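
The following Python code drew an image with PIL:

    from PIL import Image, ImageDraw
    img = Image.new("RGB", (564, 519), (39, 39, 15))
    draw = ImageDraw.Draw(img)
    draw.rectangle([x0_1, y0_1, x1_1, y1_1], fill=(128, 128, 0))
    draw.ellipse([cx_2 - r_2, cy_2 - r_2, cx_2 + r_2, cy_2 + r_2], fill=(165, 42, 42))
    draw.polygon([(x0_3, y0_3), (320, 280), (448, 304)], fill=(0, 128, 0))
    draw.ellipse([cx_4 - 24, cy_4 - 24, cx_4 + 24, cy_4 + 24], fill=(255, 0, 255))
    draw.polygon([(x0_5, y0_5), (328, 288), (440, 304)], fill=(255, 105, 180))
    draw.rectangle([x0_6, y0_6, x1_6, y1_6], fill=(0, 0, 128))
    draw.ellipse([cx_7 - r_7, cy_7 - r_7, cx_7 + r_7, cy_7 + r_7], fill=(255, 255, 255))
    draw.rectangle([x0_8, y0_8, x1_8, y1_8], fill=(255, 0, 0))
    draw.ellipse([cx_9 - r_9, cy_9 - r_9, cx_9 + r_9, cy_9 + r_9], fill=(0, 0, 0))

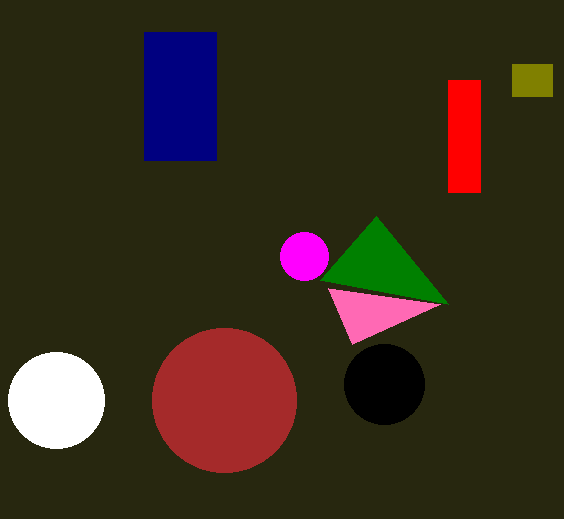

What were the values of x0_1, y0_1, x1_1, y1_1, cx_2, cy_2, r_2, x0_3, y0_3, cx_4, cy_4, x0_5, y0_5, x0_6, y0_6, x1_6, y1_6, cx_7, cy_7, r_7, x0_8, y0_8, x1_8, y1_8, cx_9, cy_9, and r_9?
x0_1 = 512; y0_1 = 64; x1_1 = 552; y1_1 = 96; cx_2 = 224; cy_2 = 400; r_2 = 72; x0_3 = 376; y0_3 = 216; cx_4 = 304; cy_4 = 256; x0_5 = 352; y0_5 = 344; x0_6 = 144; y0_6 = 32; x1_6 = 216; y1_6 = 160; cx_7 = 56; cy_7 = 400; r_7 = 48; x0_8 = 448; y0_8 = 80; x1_8 = 480; y1_8 = 192; cx_9 = 384; cy_9 = 384; r_9 = 40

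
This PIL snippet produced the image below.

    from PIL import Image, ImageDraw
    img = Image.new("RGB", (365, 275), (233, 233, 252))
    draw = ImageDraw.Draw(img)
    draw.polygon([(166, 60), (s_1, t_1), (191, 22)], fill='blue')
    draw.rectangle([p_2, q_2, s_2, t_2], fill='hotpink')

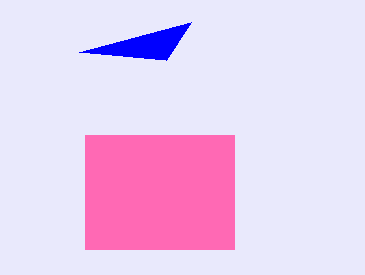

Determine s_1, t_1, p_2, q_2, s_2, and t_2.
s_1 = 79; t_1 = 52; p_2 = 85; q_2 = 135; s_2 = 234; t_2 = 249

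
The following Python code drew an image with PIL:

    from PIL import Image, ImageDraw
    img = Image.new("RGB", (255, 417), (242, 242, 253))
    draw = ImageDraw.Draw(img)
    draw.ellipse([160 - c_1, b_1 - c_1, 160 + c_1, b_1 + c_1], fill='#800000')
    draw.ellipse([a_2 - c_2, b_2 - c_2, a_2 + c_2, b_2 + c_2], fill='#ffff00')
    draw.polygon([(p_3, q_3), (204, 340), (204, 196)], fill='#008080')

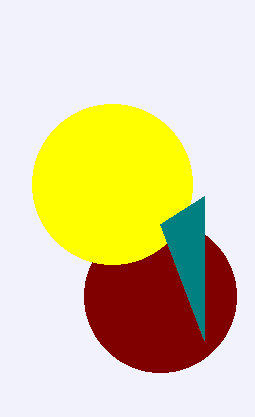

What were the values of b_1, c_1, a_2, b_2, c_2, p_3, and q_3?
b_1 = 296
c_1 = 76
a_2 = 112
b_2 = 184
c_2 = 80
p_3 = 160
q_3 = 224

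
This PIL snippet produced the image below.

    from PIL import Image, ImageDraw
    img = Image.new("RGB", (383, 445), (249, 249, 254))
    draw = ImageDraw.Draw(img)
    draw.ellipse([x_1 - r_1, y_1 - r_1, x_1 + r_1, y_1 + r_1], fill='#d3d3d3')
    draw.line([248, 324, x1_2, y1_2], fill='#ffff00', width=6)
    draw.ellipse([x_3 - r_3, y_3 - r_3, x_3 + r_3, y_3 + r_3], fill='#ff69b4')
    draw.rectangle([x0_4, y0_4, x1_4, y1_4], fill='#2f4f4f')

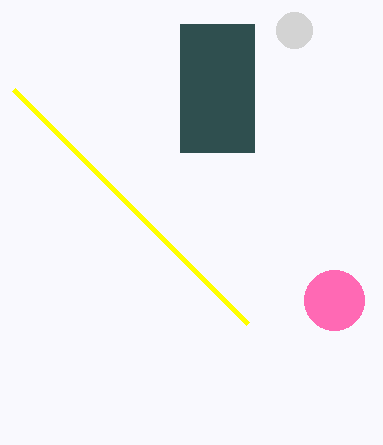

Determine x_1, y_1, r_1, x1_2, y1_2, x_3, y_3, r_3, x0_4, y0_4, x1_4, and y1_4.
x_1 = 294, y_1 = 30, r_1 = 18, x1_2 = 14, y1_2 = 90, x_3 = 334, y_3 = 300, r_3 = 30, x0_4 = 180, y0_4 = 24, x1_4 = 254, y1_4 = 152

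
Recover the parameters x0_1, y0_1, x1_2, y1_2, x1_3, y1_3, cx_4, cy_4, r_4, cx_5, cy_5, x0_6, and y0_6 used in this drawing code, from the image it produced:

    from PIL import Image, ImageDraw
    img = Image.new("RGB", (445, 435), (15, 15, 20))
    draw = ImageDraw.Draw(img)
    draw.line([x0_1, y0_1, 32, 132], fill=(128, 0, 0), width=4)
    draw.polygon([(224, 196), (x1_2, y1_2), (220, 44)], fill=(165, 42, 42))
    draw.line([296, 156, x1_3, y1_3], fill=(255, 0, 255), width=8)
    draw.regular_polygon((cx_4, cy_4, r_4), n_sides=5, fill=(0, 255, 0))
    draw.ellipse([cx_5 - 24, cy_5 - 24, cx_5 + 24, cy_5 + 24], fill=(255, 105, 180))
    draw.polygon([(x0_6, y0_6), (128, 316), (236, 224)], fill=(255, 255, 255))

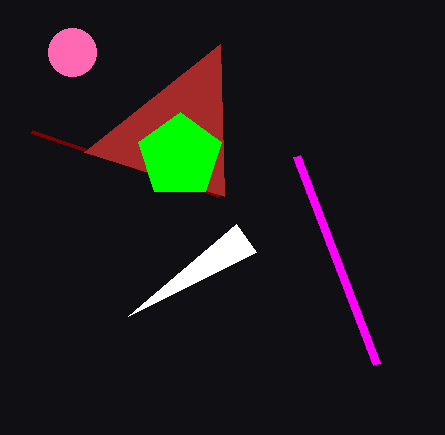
x0_1 = 220
y0_1 = 196
x1_2 = 84
y1_2 = 152
x1_3 = 376
y1_3 = 364
cx_4 = 180
cy_4 = 156
r_4 = 44
cx_5 = 72
cy_5 = 52
x0_6 = 256
y0_6 = 252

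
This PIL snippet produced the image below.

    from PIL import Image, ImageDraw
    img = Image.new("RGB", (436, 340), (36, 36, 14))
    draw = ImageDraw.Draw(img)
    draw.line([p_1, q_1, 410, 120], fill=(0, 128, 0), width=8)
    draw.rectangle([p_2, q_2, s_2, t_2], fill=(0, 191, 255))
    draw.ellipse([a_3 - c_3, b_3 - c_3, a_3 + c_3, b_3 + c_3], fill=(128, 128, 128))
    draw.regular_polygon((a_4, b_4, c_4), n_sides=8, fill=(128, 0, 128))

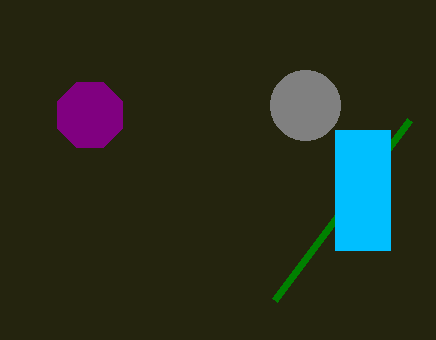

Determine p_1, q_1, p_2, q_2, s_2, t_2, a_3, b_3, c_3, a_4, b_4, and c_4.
p_1 = 275; q_1 = 300; p_2 = 335; q_2 = 130; s_2 = 390; t_2 = 250; a_3 = 305; b_3 = 105; c_3 = 35; a_4 = 90; b_4 = 115; c_4 = 35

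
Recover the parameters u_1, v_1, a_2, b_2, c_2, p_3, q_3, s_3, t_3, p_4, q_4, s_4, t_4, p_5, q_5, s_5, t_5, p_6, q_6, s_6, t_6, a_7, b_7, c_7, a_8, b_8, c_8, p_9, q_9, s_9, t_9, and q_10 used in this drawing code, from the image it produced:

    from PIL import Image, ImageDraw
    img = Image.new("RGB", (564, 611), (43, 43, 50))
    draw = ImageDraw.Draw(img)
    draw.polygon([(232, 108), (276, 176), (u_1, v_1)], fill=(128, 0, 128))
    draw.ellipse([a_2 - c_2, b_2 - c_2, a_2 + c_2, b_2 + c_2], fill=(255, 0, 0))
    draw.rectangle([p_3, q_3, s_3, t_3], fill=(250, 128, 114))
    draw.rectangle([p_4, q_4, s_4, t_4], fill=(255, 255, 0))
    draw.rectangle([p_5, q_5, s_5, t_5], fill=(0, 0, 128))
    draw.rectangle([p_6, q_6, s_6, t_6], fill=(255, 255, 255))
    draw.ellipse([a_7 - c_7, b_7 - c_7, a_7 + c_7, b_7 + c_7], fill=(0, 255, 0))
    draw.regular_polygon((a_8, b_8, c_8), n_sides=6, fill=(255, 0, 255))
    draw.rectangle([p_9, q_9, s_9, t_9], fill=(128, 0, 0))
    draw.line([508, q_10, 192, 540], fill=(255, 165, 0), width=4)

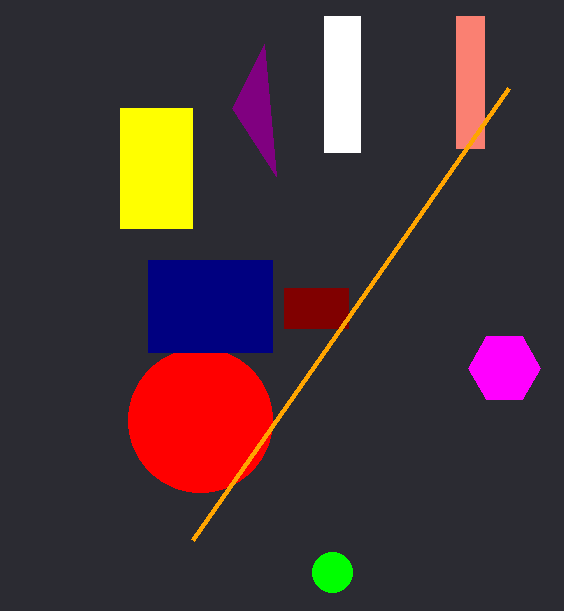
u_1 = 264; v_1 = 44; a_2 = 200; b_2 = 420; c_2 = 72; p_3 = 456; q_3 = 16; s_3 = 484; t_3 = 148; p_4 = 120; q_4 = 108; s_4 = 192; t_4 = 228; p_5 = 148; q_5 = 260; s_5 = 272; t_5 = 352; p_6 = 324; q_6 = 16; s_6 = 360; t_6 = 152; a_7 = 332; b_7 = 572; c_7 = 20; a_8 = 504; b_8 = 368; c_8 = 36; p_9 = 284; q_9 = 288; s_9 = 348; t_9 = 328; q_10 = 88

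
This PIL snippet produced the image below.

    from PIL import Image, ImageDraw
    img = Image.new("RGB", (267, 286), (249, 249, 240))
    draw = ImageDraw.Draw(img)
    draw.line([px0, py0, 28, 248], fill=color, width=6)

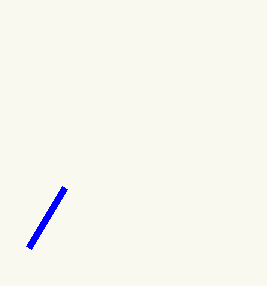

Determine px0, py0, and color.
px0 = 64
py0 = 188
color = 'blue'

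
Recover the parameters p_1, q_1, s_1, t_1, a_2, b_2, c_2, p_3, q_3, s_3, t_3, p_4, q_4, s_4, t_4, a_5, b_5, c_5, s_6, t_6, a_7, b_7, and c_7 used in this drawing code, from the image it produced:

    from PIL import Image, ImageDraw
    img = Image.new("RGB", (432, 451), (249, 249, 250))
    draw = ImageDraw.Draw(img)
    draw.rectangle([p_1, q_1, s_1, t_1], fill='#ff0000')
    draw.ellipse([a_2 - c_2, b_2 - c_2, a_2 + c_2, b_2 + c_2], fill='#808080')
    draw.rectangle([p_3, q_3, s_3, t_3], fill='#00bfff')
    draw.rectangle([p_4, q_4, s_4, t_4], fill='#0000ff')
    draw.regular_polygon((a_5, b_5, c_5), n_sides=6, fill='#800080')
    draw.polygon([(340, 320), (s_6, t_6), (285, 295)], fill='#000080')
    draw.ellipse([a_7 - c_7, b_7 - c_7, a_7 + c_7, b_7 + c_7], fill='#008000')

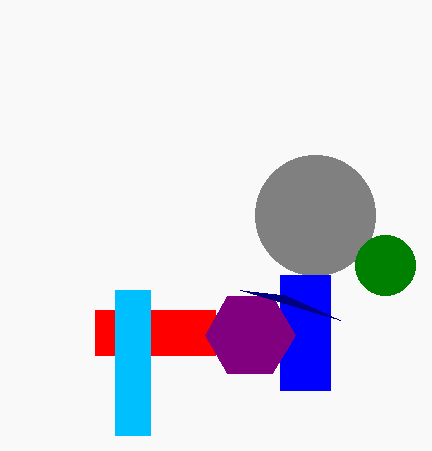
p_1 = 95
q_1 = 310
s_1 = 215
t_1 = 355
a_2 = 315
b_2 = 215
c_2 = 60
p_3 = 115
q_3 = 290
s_3 = 150
t_3 = 435
p_4 = 280
q_4 = 275
s_4 = 330
t_4 = 390
a_5 = 250
b_5 = 335
c_5 = 45
s_6 = 240
t_6 = 290
a_7 = 385
b_7 = 265
c_7 = 30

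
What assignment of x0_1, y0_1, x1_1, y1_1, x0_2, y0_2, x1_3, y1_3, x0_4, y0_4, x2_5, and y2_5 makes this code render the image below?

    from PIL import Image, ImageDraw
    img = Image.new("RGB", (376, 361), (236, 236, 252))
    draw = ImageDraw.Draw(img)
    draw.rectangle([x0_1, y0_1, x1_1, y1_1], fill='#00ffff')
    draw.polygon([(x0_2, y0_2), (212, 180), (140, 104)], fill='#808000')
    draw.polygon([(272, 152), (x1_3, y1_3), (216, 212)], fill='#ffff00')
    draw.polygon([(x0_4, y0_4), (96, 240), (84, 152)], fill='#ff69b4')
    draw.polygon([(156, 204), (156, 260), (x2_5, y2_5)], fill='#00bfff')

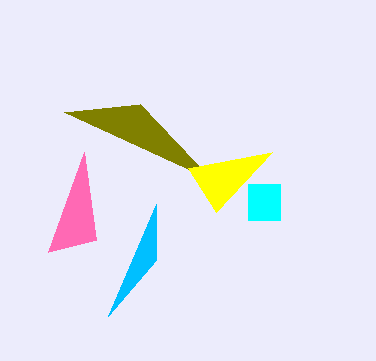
x0_1 = 248; y0_1 = 184; x1_1 = 280; y1_1 = 220; x0_2 = 64; y0_2 = 112; x1_3 = 188; y1_3 = 168; x0_4 = 48; y0_4 = 252; x2_5 = 108; y2_5 = 316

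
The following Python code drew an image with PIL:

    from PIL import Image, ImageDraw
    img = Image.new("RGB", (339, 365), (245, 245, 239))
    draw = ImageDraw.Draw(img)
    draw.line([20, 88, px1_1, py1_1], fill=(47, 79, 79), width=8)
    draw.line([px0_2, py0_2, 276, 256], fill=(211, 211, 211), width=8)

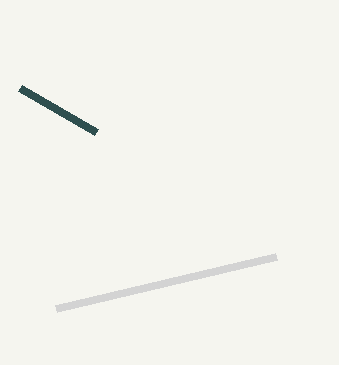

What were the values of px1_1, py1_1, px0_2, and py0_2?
px1_1 = 96
py1_1 = 132
px0_2 = 56
py0_2 = 308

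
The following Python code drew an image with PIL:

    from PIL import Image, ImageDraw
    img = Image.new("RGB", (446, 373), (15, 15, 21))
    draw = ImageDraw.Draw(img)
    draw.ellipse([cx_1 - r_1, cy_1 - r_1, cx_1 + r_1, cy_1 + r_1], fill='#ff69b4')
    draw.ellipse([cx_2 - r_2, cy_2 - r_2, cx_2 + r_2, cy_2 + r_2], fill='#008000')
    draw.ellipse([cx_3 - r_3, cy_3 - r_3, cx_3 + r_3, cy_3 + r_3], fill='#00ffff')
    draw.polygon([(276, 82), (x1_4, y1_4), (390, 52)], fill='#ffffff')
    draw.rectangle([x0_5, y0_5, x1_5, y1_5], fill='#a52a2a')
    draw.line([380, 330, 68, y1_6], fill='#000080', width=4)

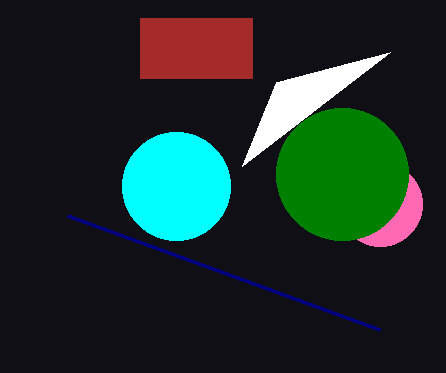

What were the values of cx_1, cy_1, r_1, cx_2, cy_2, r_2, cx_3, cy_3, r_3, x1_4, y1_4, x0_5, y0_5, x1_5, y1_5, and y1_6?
cx_1 = 380
cy_1 = 204
r_1 = 42
cx_2 = 342
cy_2 = 174
r_2 = 66
cx_3 = 176
cy_3 = 186
r_3 = 54
x1_4 = 242
y1_4 = 166
x0_5 = 140
y0_5 = 18
x1_5 = 252
y1_5 = 78
y1_6 = 216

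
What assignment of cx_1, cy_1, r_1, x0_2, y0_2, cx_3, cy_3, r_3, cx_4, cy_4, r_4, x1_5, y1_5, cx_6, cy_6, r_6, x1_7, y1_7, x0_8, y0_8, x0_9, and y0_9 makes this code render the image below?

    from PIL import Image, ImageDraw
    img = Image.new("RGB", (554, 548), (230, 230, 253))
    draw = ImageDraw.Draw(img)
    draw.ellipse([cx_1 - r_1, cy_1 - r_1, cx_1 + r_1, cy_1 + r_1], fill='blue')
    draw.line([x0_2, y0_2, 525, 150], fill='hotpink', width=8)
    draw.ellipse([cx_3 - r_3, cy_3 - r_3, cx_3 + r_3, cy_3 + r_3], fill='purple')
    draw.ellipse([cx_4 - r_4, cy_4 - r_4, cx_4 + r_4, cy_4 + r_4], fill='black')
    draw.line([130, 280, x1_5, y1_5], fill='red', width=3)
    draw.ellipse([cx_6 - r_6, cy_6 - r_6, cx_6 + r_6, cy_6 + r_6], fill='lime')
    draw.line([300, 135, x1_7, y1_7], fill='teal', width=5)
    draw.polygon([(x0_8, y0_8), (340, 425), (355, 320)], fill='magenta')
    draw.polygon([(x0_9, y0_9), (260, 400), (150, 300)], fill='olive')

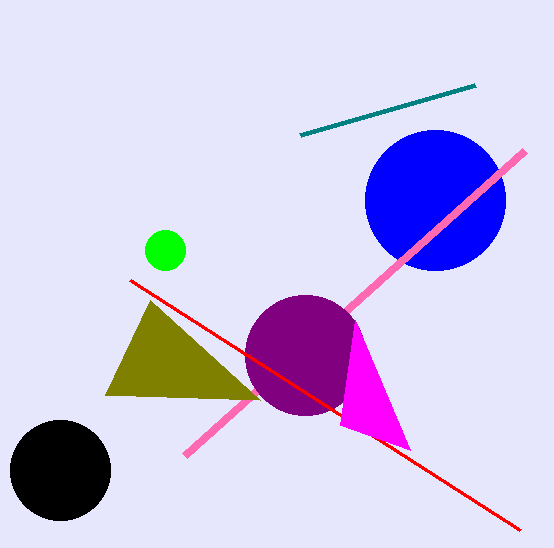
cx_1 = 435; cy_1 = 200; r_1 = 70; x0_2 = 185; y0_2 = 455; cx_3 = 305; cy_3 = 355; r_3 = 60; cx_4 = 60; cy_4 = 470; r_4 = 50; x1_5 = 520; y1_5 = 530; cx_6 = 165; cy_6 = 250; r_6 = 20; x1_7 = 475; y1_7 = 85; x0_8 = 410; y0_8 = 450; x0_9 = 105; y0_9 = 395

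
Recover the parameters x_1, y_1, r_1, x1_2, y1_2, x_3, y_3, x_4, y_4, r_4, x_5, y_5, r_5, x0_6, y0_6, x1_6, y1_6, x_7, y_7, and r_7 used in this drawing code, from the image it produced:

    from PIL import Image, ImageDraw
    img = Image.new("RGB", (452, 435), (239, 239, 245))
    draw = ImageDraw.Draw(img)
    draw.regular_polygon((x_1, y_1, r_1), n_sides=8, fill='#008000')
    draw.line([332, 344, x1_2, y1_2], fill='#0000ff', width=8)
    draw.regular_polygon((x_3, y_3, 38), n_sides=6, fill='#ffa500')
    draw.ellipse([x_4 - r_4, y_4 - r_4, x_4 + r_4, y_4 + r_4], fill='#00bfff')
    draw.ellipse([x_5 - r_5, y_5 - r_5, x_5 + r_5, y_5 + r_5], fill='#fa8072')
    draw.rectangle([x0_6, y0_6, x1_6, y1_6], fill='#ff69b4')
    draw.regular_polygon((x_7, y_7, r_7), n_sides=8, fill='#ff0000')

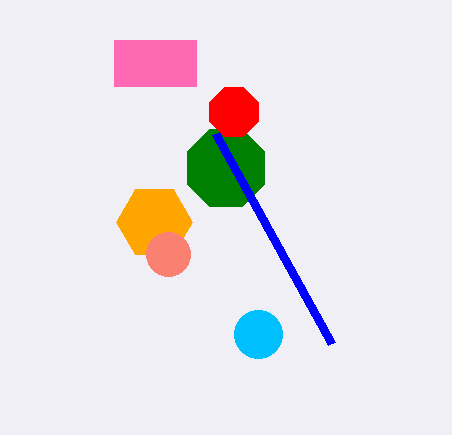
x_1 = 226
y_1 = 168
r_1 = 42
x1_2 = 216
y1_2 = 134
x_3 = 154
y_3 = 222
x_4 = 258
y_4 = 334
r_4 = 24
x_5 = 168
y_5 = 254
r_5 = 22
x0_6 = 114
y0_6 = 40
x1_6 = 196
y1_6 = 86
x_7 = 234
y_7 = 112
r_7 = 26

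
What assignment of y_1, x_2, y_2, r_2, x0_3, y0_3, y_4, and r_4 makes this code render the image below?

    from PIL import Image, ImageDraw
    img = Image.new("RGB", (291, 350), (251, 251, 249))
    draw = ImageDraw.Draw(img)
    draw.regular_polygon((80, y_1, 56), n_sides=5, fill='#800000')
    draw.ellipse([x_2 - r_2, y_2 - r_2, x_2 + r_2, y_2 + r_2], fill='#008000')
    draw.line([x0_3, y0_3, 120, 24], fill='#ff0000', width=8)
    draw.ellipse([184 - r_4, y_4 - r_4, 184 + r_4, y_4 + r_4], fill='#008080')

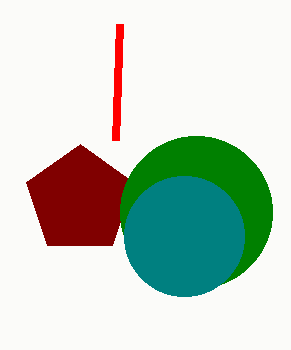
y_1 = 200; x_2 = 196; y_2 = 212; r_2 = 76; x0_3 = 116; y0_3 = 140; y_4 = 236; r_4 = 60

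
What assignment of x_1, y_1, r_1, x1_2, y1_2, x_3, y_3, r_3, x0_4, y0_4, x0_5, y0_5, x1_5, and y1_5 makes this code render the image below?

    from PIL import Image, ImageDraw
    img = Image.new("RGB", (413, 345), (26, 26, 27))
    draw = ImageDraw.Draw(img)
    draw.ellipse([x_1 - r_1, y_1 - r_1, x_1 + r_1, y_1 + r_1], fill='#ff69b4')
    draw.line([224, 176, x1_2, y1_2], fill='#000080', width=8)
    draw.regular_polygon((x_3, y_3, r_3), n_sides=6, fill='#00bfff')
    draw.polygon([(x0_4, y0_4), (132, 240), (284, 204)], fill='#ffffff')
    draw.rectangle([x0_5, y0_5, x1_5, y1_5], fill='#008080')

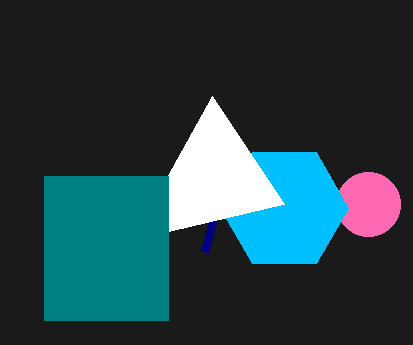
x_1 = 368, y_1 = 204, r_1 = 32, x1_2 = 204, y1_2 = 252, x_3 = 284, y_3 = 208, r_3 = 64, x0_4 = 212, y0_4 = 96, x0_5 = 44, y0_5 = 176, x1_5 = 168, y1_5 = 320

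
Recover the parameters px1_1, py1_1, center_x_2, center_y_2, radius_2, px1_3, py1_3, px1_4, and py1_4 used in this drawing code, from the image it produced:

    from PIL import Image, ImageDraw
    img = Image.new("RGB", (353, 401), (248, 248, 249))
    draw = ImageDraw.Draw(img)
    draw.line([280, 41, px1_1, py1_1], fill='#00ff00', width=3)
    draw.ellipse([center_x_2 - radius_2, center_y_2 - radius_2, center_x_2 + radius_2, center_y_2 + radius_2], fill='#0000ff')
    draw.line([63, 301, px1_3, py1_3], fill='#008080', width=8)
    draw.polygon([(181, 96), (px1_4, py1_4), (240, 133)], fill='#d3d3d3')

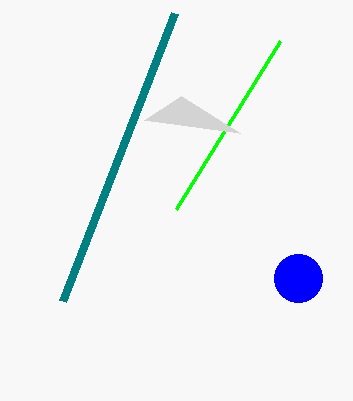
px1_1 = 176, py1_1 = 209, center_x_2 = 298, center_y_2 = 278, radius_2 = 24, px1_3 = 175, py1_3 = 13, px1_4 = 144, py1_4 = 120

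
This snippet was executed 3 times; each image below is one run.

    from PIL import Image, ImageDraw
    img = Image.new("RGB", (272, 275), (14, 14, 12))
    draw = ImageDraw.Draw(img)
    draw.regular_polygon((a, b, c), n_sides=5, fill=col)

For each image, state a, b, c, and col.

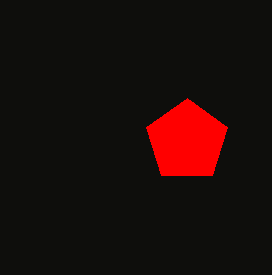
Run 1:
a = 187
b = 141
c = 43
col = 'red'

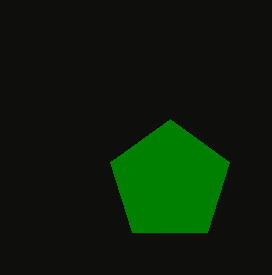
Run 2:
a = 170, b = 182, c = 63, col = 'green'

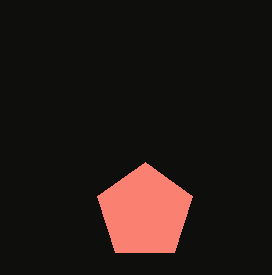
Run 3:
a = 145; b = 212; c = 50; col = 'salmon'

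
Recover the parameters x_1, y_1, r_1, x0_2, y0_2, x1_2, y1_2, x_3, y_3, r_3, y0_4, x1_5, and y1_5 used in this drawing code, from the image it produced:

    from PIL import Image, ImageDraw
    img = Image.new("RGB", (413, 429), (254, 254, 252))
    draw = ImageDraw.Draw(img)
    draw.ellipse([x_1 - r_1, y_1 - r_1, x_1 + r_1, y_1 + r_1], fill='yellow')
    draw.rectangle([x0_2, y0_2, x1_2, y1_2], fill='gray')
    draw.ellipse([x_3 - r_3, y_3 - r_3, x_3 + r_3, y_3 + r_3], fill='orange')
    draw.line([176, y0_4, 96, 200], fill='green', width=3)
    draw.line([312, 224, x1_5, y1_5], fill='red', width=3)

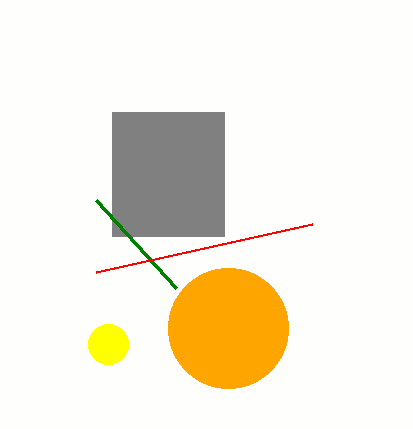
x_1 = 108; y_1 = 344; r_1 = 20; x0_2 = 112; y0_2 = 112; x1_2 = 224; y1_2 = 236; x_3 = 228; y_3 = 328; r_3 = 60; y0_4 = 288; x1_5 = 96; y1_5 = 272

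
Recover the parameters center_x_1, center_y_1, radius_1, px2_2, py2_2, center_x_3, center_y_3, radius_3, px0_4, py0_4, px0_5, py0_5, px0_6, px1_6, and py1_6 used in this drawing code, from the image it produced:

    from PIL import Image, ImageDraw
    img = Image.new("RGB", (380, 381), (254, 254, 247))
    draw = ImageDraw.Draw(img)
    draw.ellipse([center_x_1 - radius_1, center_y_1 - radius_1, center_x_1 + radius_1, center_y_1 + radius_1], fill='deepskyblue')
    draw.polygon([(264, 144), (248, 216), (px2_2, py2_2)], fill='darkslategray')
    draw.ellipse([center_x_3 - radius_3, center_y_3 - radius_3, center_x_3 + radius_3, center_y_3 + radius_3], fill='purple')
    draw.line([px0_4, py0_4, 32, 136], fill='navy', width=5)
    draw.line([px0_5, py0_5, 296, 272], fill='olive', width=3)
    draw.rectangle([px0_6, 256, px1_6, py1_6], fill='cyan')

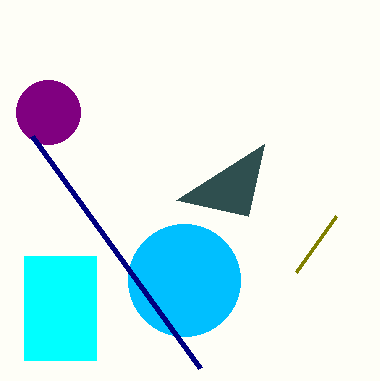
center_x_1 = 184
center_y_1 = 280
radius_1 = 56
px2_2 = 176
py2_2 = 200
center_x_3 = 48
center_y_3 = 112
radius_3 = 32
px0_4 = 200
py0_4 = 368
px0_5 = 336
py0_5 = 216
px0_6 = 24
px1_6 = 96
py1_6 = 360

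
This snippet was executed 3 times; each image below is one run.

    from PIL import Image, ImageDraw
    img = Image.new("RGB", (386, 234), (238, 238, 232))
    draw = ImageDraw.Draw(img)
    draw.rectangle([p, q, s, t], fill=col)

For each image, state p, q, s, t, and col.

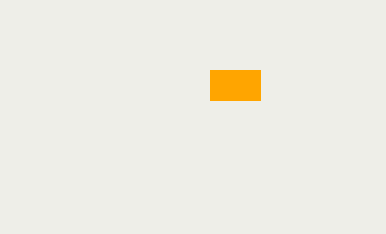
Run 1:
p = 210, q = 70, s = 260, t = 100, col = 'orange'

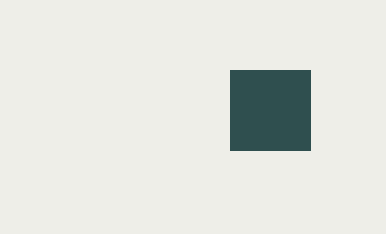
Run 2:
p = 230, q = 70, s = 310, t = 150, col = 'darkslategray'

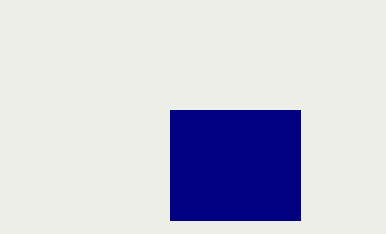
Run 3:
p = 170, q = 110, s = 300, t = 220, col = 'navy'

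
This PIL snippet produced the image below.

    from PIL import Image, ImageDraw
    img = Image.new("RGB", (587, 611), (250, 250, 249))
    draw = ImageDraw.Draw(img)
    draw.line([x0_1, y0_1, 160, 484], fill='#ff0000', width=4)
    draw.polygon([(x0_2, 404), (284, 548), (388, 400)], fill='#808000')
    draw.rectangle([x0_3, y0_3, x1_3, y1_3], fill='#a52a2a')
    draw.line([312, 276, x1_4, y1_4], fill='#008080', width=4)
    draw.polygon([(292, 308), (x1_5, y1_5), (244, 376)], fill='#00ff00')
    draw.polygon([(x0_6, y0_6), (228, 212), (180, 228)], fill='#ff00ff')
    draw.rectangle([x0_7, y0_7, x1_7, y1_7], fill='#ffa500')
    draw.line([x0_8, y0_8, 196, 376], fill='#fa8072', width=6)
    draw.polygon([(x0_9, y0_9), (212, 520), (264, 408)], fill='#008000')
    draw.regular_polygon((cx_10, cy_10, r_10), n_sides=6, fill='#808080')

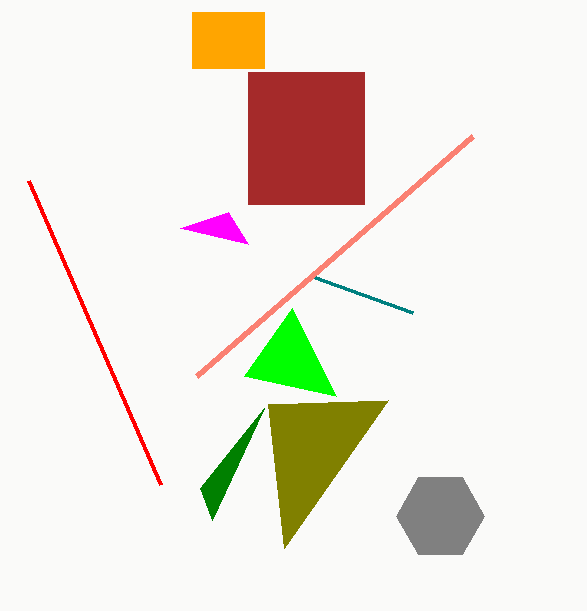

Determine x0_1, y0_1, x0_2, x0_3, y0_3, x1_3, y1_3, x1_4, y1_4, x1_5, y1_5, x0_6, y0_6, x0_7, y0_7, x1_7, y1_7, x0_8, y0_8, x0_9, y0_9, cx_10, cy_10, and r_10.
x0_1 = 28
y0_1 = 180
x0_2 = 268
x0_3 = 248
y0_3 = 72
x1_3 = 364
y1_3 = 204
x1_4 = 412
y1_4 = 312
x1_5 = 336
y1_5 = 396
x0_6 = 248
y0_6 = 244
x0_7 = 192
y0_7 = 12
x1_7 = 264
y1_7 = 68
x0_8 = 472
y0_8 = 136
x0_9 = 200
y0_9 = 488
cx_10 = 440
cy_10 = 516
r_10 = 44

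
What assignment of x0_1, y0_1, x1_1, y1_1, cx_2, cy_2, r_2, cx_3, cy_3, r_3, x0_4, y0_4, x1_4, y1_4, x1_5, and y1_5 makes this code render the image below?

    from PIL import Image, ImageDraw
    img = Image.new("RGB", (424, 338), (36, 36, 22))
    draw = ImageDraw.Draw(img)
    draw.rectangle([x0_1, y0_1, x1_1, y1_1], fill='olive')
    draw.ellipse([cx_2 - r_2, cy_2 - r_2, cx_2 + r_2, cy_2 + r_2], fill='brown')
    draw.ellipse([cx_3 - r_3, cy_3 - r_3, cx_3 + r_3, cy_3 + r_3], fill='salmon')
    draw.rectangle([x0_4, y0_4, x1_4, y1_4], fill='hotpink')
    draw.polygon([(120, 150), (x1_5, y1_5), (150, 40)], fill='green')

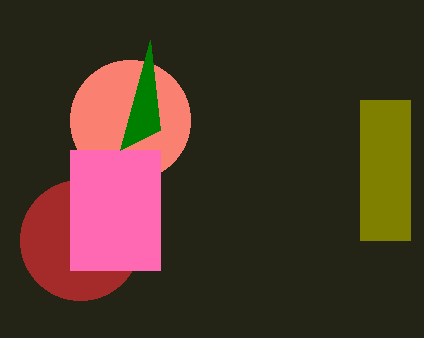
x0_1 = 360
y0_1 = 100
x1_1 = 410
y1_1 = 240
cx_2 = 80
cy_2 = 240
r_2 = 60
cx_3 = 130
cy_3 = 120
r_3 = 60
x0_4 = 70
y0_4 = 150
x1_4 = 160
y1_4 = 270
x1_5 = 160
y1_5 = 130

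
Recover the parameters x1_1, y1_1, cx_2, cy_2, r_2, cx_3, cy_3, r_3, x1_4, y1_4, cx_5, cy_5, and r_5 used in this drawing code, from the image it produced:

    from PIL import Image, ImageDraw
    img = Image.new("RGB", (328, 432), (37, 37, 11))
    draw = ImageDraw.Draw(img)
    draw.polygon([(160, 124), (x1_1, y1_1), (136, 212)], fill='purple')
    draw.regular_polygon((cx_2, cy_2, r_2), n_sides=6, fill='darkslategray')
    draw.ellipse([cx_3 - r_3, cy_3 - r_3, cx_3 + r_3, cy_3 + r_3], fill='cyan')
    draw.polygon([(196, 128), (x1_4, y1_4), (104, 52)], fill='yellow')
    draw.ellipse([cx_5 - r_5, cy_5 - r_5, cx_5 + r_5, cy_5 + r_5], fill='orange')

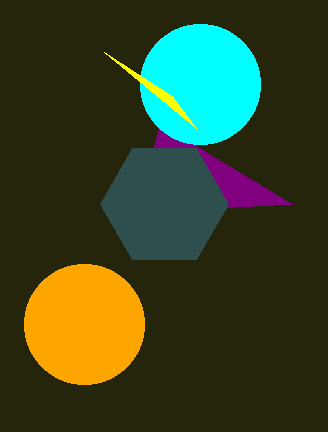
x1_1 = 292
y1_1 = 204
cx_2 = 164
cy_2 = 204
r_2 = 64
cx_3 = 200
cy_3 = 84
r_3 = 60
x1_4 = 172
y1_4 = 96
cx_5 = 84
cy_5 = 324
r_5 = 60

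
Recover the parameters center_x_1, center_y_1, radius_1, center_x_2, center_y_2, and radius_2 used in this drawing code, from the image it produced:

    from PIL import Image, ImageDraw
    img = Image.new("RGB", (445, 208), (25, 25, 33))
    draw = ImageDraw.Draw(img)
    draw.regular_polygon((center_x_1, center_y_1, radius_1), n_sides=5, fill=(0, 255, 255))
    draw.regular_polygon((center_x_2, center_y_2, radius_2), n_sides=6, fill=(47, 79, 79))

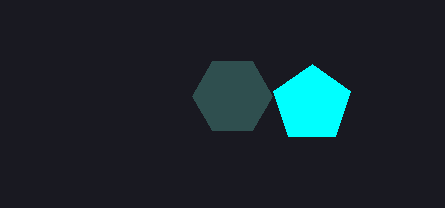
center_x_1 = 312, center_y_1 = 104, radius_1 = 40, center_x_2 = 232, center_y_2 = 96, radius_2 = 40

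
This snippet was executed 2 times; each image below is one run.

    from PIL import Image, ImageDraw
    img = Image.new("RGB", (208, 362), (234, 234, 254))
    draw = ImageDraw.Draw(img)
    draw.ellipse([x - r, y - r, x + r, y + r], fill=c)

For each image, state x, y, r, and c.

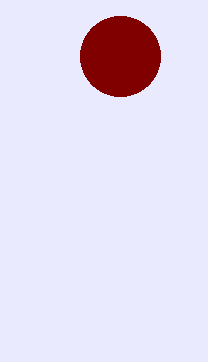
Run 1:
x = 120
y = 56
r = 40
c = 'maroon'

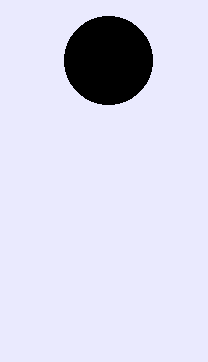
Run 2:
x = 108; y = 60; r = 44; c = 'black'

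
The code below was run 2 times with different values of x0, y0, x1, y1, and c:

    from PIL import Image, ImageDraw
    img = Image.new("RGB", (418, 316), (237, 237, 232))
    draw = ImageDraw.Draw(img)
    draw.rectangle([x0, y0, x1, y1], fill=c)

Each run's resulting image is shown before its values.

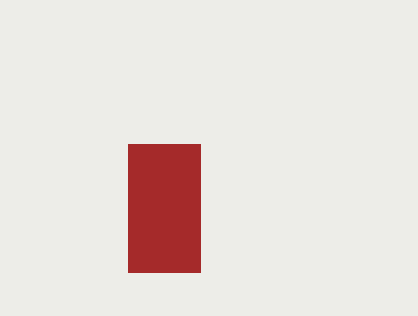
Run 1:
x0 = 128, y0 = 144, x1 = 200, y1 = 272, c = 'brown'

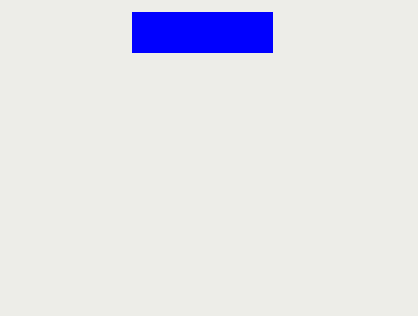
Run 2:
x0 = 132
y0 = 12
x1 = 272
y1 = 52
c = 'blue'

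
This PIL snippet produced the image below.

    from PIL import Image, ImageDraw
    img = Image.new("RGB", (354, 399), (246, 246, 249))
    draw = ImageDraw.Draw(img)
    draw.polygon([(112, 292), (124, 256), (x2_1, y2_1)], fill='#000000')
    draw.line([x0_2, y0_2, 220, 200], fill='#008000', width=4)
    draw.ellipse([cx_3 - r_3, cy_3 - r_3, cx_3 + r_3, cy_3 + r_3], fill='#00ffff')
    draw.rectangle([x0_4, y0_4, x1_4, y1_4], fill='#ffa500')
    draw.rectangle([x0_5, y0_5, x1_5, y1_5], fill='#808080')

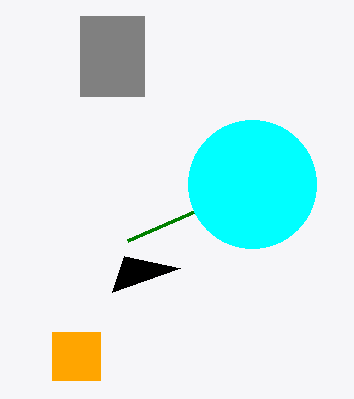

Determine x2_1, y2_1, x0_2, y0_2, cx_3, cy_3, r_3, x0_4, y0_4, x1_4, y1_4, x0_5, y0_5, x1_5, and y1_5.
x2_1 = 180
y2_1 = 268
x0_2 = 128
y0_2 = 240
cx_3 = 252
cy_3 = 184
r_3 = 64
x0_4 = 52
y0_4 = 332
x1_4 = 100
y1_4 = 380
x0_5 = 80
y0_5 = 16
x1_5 = 144
y1_5 = 96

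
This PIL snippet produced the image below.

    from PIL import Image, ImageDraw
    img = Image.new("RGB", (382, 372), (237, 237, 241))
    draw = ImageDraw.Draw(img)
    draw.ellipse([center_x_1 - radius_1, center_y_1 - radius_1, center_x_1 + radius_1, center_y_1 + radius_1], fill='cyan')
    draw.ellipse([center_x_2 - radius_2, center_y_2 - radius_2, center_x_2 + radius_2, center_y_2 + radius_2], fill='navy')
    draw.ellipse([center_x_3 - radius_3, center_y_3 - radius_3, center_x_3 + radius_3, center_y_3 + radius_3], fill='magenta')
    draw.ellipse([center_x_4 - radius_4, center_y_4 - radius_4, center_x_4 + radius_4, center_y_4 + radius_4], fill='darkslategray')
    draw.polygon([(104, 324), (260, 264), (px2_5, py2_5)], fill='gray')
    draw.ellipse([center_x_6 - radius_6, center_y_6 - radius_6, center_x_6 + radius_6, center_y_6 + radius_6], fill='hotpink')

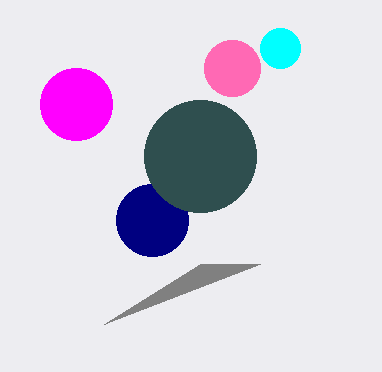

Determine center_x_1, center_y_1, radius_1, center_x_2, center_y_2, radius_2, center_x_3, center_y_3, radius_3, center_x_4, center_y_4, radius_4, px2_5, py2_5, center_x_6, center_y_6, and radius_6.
center_x_1 = 280; center_y_1 = 48; radius_1 = 20; center_x_2 = 152; center_y_2 = 220; radius_2 = 36; center_x_3 = 76; center_y_3 = 104; radius_3 = 36; center_x_4 = 200; center_y_4 = 156; radius_4 = 56; px2_5 = 200; py2_5 = 264; center_x_6 = 232; center_y_6 = 68; radius_6 = 28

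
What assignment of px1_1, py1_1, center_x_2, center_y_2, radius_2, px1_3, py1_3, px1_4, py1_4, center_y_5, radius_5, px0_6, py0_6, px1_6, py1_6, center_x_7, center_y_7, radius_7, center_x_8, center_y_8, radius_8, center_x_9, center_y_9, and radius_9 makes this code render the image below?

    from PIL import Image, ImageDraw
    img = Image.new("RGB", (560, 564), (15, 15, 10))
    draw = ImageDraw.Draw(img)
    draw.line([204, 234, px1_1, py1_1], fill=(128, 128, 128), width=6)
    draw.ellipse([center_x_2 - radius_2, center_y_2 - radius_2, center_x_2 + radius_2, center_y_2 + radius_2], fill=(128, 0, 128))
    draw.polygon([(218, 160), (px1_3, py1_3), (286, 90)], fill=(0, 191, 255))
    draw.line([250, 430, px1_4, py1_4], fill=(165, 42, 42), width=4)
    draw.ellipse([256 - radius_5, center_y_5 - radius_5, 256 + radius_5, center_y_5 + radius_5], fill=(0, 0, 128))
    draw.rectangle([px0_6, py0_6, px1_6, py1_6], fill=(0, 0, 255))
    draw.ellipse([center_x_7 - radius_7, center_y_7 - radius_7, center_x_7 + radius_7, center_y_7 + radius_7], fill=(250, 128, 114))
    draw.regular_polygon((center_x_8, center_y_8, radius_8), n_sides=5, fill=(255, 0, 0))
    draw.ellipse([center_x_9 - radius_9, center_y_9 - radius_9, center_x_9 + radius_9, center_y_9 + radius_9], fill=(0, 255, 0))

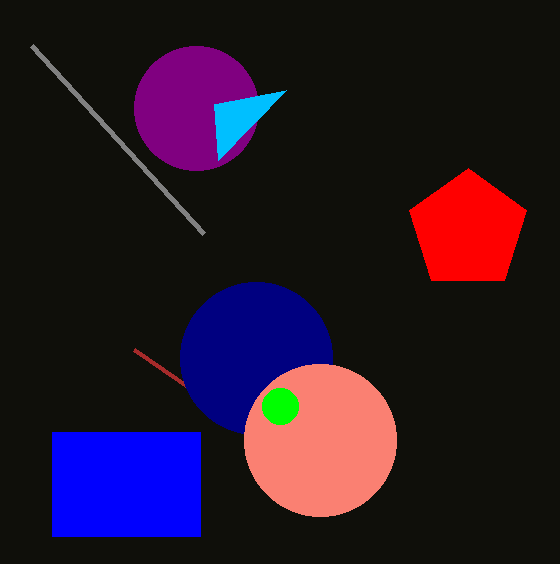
px1_1 = 32
py1_1 = 46
center_x_2 = 196
center_y_2 = 108
radius_2 = 62
px1_3 = 214
py1_3 = 104
px1_4 = 134
py1_4 = 350
center_y_5 = 358
radius_5 = 76
px0_6 = 52
py0_6 = 432
px1_6 = 200
py1_6 = 536
center_x_7 = 320
center_y_7 = 440
radius_7 = 76
center_x_8 = 468
center_y_8 = 230
radius_8 = 62
center_x_9 = 280
center_y_9 = 406
radius_9 = 18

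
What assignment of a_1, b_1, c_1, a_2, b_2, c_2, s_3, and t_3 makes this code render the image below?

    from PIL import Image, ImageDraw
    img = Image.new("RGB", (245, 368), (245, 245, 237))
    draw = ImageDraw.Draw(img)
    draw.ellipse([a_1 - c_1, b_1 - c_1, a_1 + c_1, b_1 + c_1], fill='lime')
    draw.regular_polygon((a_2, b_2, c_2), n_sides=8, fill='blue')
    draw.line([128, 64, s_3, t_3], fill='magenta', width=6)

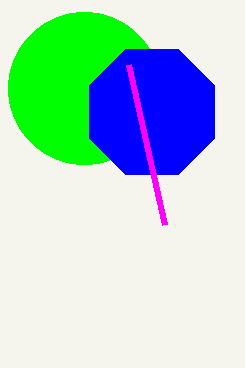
a_1 = 84; b_1 = 88; c_1 = 76; a_2 = 152; b_2 = 112; c_2 = 68; s_3 = 164; t_3 = 224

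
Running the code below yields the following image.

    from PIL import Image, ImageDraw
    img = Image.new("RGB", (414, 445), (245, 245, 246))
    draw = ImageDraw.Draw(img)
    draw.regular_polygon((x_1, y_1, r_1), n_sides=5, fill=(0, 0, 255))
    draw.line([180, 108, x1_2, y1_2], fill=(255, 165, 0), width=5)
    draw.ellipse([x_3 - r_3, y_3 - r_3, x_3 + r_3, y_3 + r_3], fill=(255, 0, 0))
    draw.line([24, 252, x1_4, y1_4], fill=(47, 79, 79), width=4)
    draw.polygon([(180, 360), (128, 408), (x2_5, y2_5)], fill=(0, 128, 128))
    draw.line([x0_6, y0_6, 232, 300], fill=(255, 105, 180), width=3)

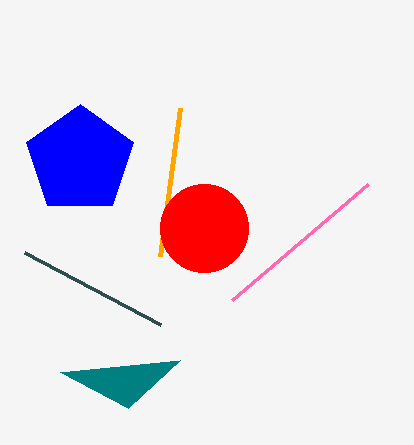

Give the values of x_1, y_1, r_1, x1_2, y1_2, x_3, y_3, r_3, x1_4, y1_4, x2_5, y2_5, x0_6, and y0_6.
x_1 = 80
y_1 = 160
r_1 = 56
x1_2 = 160
y1_2 = 256
x_3 = 204
y_3 = 228
r_3 = 44
x1_4 = 160
y1_4 = 324
x2_5 = 60
y2_5 = 372
x0_6 = 368
y0_6 = 184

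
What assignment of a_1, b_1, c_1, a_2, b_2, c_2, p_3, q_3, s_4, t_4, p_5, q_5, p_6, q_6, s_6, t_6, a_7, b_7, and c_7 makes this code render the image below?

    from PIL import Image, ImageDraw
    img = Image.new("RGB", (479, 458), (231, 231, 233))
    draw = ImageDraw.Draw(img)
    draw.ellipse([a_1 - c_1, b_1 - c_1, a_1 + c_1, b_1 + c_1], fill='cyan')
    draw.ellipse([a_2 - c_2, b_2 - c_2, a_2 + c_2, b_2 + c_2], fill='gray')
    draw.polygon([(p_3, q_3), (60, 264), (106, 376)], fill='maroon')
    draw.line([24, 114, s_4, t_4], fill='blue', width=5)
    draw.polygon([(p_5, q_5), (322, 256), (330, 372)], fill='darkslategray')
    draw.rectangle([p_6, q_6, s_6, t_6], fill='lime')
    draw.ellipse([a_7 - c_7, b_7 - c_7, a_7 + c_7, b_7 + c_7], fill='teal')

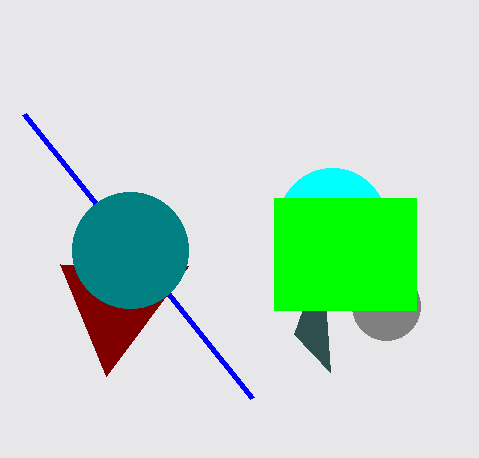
a_1 = 332, b_1 = 222, c_1 = 54, a_2 = 386, b_2 = 306, c_2 = 34, p_3 = 188, q_3 = 266, s_4 = 252, t_4 = 398, p_5 = 294, q_5 = 334, p_6 = 274, q_6 = 198, s_6 = 416, t_6 = 310, a_7 = 130, b_7 = 250, c_7 = 58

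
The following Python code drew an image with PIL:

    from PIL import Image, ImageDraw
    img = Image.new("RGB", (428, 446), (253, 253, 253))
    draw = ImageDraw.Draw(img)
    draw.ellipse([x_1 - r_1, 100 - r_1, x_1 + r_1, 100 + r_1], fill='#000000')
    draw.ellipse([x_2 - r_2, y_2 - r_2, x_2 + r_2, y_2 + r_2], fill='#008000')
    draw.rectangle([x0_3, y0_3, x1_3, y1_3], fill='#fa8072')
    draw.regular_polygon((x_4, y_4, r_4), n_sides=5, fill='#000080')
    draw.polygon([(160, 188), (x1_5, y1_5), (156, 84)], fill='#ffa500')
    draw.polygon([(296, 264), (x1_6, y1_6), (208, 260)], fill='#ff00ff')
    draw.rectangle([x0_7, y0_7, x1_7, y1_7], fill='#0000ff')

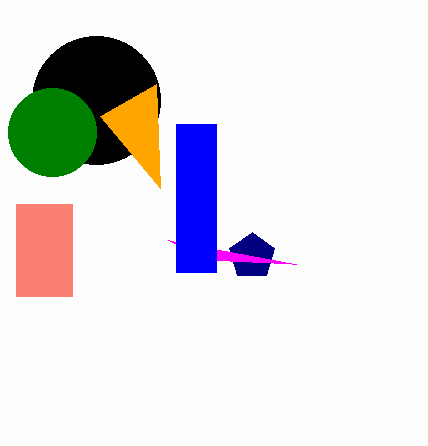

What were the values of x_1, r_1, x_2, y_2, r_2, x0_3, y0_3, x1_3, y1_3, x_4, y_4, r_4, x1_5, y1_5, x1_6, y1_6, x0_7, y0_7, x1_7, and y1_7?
x_1 = 96; r_1 = 64; x_2 = 52; y_2 = 132; r_2 = 44; x0_3 = 16; y0_3 = 204; x1_3 = 72; y1_3 = 296; x_4 = 252; y_4 = 256; r_4 = 24; x1_5 = 100; y1_5 = 116; x1_6 = 168; y1_6 = 240; x0_7 = 176; y0_7 = 124; x1_7 = 216; y1_7 = 272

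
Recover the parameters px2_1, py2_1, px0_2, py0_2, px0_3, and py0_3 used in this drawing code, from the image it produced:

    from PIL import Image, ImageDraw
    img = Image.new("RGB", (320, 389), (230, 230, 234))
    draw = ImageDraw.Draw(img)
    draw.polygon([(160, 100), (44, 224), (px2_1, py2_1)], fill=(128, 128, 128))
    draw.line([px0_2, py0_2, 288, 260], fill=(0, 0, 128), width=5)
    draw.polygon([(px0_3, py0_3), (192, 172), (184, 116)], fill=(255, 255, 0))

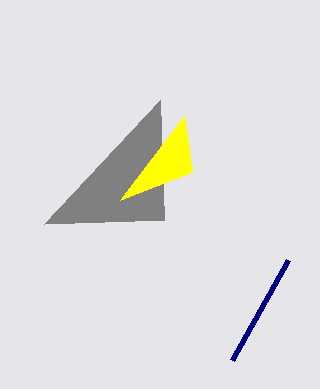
px2_1 = 164, py2_1 = 220, px0_2 = 232, py0_2 = 360, px0_3 = 120, py0_3 = 200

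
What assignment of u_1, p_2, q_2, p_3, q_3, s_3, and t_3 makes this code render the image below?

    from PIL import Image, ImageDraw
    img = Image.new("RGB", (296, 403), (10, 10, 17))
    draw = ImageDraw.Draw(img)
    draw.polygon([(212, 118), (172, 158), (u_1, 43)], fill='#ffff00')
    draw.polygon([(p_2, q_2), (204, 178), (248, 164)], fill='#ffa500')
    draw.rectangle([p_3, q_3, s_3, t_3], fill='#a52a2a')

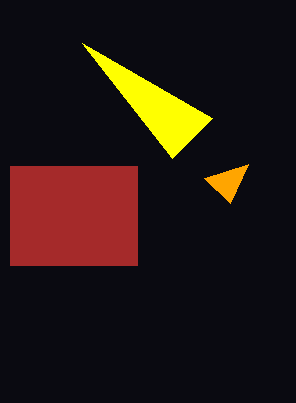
u_1 = 82
p_2 = 230
q_2 = 203
p_3 = 10
q_3 = 166
s_3 = 137
t_3 = 265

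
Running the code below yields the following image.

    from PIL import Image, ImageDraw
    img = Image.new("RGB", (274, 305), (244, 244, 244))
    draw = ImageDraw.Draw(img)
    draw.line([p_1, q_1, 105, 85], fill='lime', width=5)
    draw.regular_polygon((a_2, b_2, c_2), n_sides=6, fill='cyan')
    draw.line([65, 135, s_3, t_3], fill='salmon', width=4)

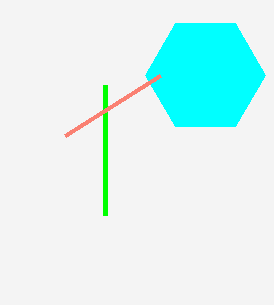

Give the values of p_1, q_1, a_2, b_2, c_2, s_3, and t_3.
p_1 = 105; q_1 = 215; a_2 = 205; b_2 = 75; c_2 = 60; s_3 = 160; t_3 = 75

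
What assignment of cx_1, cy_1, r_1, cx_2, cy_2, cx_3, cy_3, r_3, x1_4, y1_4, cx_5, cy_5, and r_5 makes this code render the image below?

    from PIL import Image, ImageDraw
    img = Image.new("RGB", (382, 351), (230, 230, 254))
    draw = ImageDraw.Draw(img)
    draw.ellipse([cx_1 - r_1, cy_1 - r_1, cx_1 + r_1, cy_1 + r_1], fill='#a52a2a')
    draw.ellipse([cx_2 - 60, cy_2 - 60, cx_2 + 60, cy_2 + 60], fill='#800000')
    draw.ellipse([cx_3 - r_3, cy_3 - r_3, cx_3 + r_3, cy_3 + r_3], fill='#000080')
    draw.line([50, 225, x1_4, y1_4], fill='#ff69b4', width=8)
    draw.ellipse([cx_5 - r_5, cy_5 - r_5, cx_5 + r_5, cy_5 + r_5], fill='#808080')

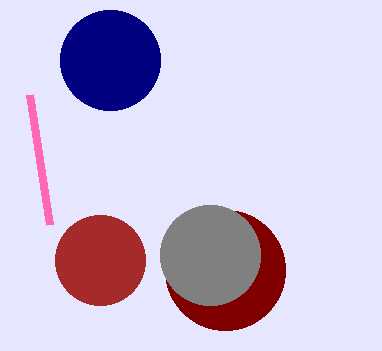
cx_1 = 100; cy_1 = 260; r_1 = 45; cx_2 = 225; cy_2 = 270; cx_3 = 110; cy_3 = 60; r_3 = 50; x1_4 = 30; y1_4 = 95; cx_5 = 210; cy_5 = 255; r_5 = 50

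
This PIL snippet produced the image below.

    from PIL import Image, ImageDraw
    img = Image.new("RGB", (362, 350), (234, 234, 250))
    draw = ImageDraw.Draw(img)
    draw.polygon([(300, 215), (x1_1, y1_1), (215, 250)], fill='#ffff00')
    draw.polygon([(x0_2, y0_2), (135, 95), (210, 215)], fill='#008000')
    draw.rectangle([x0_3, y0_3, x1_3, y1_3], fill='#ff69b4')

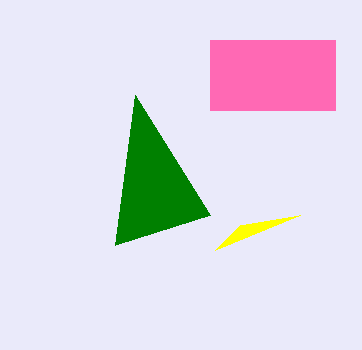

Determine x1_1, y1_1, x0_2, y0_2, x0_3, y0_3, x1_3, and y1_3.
x1_1 = 240
y1_1 = 225
x0_2 = 115
y0_2 = 245
x0_3 = 210
y0_3 = 40
x1_3 = 335
y1_3 = 110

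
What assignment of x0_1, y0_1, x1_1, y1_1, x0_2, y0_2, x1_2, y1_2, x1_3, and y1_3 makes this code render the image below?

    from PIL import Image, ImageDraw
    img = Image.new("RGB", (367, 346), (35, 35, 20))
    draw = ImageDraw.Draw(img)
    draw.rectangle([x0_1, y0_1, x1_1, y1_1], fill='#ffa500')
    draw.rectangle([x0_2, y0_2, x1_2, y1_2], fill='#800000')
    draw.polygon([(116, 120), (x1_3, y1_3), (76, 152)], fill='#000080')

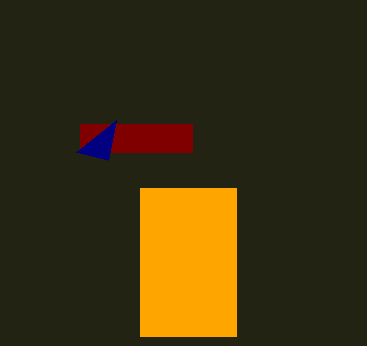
x0_1 = 140; y0_1 = 188; x1_1 = 236; y1_1 = 336; x0_2 = 80; y0_2 = 124; x1_2 = 192; y1_2 = 152; x1_3 = 108; y1_3 = 160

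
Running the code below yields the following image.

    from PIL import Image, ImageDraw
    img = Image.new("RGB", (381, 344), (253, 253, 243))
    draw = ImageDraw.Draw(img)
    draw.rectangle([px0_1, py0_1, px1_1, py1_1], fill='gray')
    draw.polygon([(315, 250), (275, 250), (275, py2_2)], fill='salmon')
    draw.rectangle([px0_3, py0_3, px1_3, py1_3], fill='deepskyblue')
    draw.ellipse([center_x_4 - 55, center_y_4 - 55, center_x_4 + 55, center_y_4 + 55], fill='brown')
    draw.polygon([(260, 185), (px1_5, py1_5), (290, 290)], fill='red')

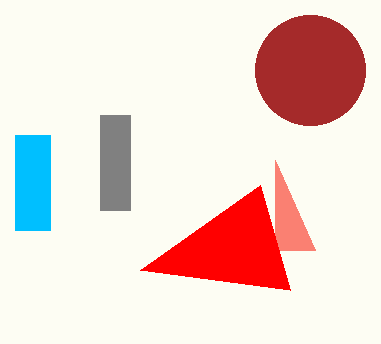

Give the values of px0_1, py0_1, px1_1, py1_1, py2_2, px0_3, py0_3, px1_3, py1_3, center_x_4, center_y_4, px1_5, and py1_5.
px0_1 = 100; py0_1 = 115; px1_1 = 130; py1_1 = 210; py2_2 = 160; px0_3 = 15; py0_3 = 135; px1_3 = 50; py1_3 = 230; center_x_4 = 310; center_y_4 = 70; px1_5 = 140; py1_5 = 270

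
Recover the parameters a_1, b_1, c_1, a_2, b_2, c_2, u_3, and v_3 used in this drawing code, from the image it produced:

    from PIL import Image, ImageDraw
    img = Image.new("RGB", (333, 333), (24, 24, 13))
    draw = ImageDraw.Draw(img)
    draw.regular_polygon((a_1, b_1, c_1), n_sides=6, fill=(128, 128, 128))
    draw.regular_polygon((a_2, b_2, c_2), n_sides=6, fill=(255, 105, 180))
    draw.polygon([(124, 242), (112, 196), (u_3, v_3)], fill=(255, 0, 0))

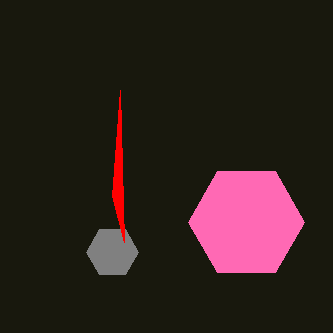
a_1 = 112; b_1 = 252; c_1 = 26; a_2 = 246; b_2 = 222; c_2 = 58; u_3 = 120; v_3 = 90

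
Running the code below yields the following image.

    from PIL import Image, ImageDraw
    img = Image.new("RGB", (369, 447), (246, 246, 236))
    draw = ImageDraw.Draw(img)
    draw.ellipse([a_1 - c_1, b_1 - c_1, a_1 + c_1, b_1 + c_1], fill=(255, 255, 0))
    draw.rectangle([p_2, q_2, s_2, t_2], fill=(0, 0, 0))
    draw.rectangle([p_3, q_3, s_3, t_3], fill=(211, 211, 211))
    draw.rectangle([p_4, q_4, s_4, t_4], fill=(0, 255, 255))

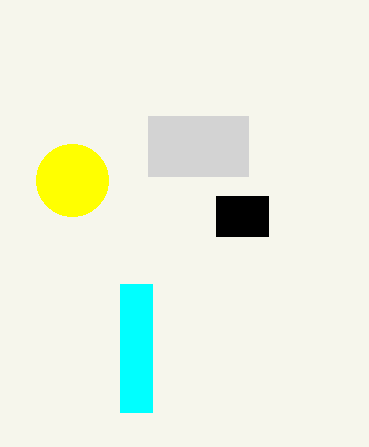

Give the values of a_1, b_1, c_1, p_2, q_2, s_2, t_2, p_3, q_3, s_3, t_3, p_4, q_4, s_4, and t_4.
a_1 = 72
b_1 = 180
c_1 = 36
p_2 = 216
q_2 = 196
s_2 = 268
t_2 = 236
p_3 = 148
q_3 = 116
s_3 = 248
t_3 = 176
p_4 = 120
q_4 = 284
s_4 = 152
t_4 = 412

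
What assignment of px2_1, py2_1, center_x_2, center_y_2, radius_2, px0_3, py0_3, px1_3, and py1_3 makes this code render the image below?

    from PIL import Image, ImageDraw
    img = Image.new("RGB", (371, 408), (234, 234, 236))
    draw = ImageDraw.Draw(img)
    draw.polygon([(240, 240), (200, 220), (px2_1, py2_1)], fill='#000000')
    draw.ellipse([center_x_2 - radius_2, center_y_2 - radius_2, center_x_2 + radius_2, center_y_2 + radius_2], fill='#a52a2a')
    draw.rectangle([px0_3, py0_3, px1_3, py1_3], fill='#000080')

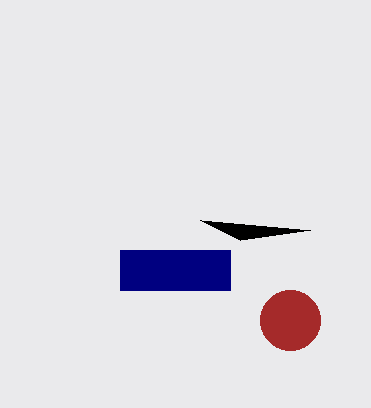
px2_1 = 310
py2_1 = 230
center_x_2 = 290
center_y_2 = 320
radius_2 = 30
px0_3 = 120
py0_3 = 250
px1_3 = 230
py1_3 = 290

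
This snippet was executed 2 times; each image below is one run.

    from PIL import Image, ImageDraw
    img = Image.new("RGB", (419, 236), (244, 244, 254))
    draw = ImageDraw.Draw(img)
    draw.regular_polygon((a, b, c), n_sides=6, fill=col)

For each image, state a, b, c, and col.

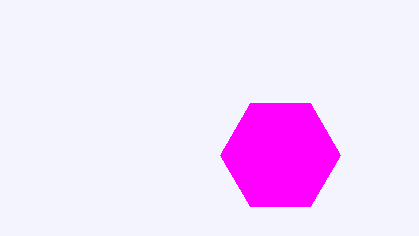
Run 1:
a = 280; b = 155; c = 60; col = 'magenta'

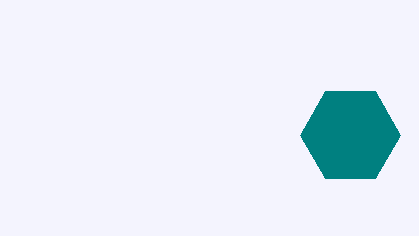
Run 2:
a = 350
b = 135
c = 50
col = 'teal'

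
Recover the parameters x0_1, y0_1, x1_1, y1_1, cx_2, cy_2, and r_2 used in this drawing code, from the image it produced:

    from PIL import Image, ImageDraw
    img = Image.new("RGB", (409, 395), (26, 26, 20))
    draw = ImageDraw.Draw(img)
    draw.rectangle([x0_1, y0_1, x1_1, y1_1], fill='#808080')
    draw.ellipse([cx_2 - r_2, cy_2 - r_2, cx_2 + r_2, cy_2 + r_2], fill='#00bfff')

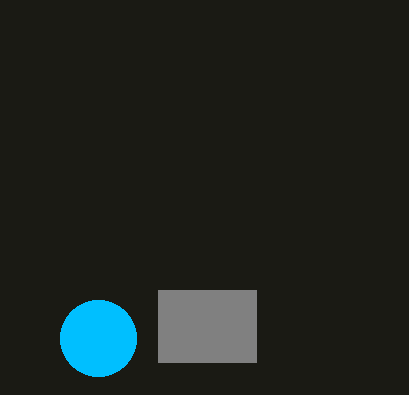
x0_1 = 158; y0_1 = 290; x1_1 = 256; y1_1 = 362; cx_2 = 98; cy_2 = 338; r_2 = 38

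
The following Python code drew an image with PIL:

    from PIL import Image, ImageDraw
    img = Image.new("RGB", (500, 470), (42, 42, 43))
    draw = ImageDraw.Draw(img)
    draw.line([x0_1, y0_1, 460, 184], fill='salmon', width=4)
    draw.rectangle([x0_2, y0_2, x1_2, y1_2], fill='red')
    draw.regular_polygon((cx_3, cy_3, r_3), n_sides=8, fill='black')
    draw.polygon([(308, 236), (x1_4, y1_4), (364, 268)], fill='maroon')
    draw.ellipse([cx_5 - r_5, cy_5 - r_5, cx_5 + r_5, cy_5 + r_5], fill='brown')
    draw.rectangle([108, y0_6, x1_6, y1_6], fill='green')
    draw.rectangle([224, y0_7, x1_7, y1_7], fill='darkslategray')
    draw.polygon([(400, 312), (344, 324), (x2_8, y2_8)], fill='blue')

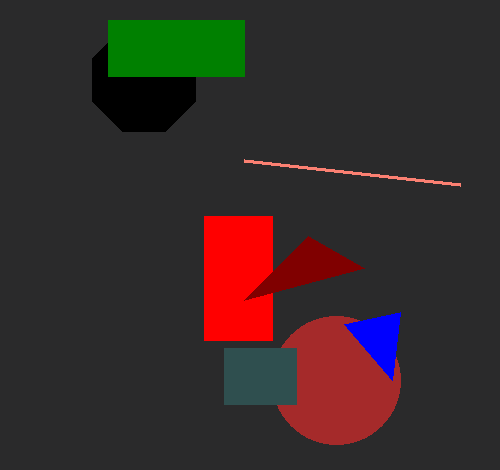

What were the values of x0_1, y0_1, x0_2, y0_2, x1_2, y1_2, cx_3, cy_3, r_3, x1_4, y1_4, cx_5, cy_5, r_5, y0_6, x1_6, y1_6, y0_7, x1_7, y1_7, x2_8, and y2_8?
x0_1 = 244; y0_1 = 160; x0_2 = 204; y0_2 = 216; x1_2 = 272; y1_2 = 340; cx_3 = 144; cy_3 = 80; r_3 = 56; x1_4 = 244; y1_4 = 300; cx_5 = 336; cy_5 = 380; r_5 = 64; y0_6 = 20; x1_6 = 244; y1_6 = 76; y0_7 = 348; x1_7 = 296; y1_7 = 404; x2_8 = 392; y2_8 = 380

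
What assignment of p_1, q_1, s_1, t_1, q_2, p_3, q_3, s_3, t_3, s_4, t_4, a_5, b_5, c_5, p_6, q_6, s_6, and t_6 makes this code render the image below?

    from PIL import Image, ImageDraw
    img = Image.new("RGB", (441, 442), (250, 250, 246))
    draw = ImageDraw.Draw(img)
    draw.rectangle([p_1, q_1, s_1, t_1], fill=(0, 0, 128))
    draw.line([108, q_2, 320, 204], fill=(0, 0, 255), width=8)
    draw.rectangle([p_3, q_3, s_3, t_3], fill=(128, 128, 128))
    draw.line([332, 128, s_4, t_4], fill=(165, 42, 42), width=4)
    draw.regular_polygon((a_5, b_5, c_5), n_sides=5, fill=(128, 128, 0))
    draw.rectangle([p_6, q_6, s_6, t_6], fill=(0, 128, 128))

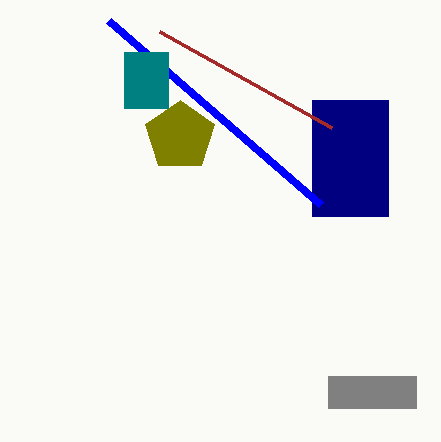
p_1 = 312, q_1 = 100, s_1 = 388, t_1 = 216, q_2 = 20, p_3 = 328, q_3 = 376, s_3 = 416, t_3 = 408, s_4 = 160, t_4 = 32, a_5 = 180, b_5 = 136, c_5 = 36, p_6 = 124, q_6 = 52, s_6 = 168, t_6 = 108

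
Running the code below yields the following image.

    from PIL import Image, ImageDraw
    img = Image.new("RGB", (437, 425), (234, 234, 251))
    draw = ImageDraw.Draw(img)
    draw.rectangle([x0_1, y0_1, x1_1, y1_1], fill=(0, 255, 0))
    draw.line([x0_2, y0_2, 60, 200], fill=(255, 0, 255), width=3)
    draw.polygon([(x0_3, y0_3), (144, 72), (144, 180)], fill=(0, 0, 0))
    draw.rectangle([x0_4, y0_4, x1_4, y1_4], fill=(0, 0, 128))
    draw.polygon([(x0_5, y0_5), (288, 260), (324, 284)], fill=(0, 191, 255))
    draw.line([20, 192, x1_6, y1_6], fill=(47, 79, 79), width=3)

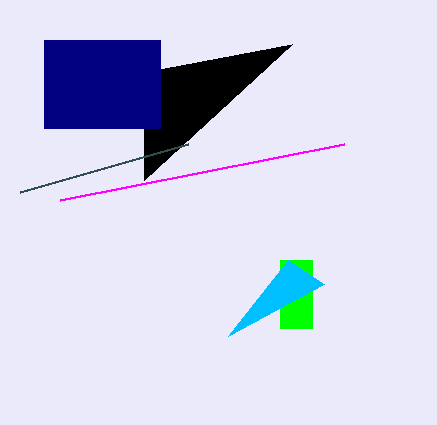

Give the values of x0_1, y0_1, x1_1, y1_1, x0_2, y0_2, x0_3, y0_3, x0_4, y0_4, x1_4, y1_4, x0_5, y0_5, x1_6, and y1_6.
x0_1 = 280; y0_1 = 260; x1_1 = 312; y1_1 = 328; x0_2 = 344; y0_2 = 144; x0_3 = 292; y0_3 = 44; x0_4 = 44; y0_4 = 40; x1_4 = 160; y1_4 = 128; x0_5 = 228; y0_5 = 336; x1_6 = 188; y1_6 = 144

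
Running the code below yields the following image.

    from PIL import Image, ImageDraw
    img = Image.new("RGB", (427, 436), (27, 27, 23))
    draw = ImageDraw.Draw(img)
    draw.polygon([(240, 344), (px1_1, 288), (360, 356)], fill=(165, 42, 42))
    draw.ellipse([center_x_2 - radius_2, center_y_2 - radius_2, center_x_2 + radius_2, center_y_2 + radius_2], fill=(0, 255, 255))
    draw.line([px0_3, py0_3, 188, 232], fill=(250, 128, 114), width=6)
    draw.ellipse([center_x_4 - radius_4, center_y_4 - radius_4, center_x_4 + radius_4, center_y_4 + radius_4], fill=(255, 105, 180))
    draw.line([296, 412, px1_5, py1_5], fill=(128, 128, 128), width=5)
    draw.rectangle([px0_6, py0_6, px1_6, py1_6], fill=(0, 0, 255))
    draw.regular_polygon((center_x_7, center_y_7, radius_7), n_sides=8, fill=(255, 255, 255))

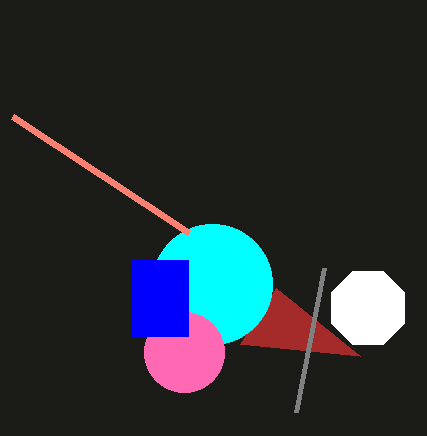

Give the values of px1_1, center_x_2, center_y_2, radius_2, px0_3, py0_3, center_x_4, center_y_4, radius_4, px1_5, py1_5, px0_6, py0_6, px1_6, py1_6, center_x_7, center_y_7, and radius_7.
px1_1 = 276; center_x_2 = 212; center_y_2 = 284; radius_2 = 60; px0_3 = 12; py0_3 = 116; center_x_4 = 184; center_y_4 = 352; radius_4 = 40; px1_5 = 324; py1_5 = 268; px0_6 = 132; py0_6 = 260; px1_6 = 188; py1_6 = 336; center_x_7 = 368; center_y_7 = 308; radius_7 = 40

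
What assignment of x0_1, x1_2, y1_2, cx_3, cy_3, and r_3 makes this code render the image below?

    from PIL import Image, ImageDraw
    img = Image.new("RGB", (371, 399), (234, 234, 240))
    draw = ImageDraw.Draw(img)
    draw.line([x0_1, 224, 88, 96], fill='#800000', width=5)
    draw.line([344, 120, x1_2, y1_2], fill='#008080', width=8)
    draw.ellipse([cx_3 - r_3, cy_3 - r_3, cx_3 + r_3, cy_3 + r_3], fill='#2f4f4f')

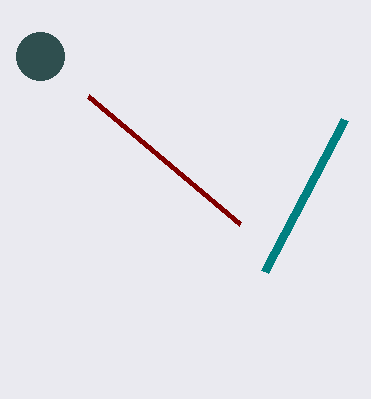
x0_1 = 240
x1_2 = 264
y1_2 = 272
cx_3 = 40
cy_3 = 56
r_3 = 24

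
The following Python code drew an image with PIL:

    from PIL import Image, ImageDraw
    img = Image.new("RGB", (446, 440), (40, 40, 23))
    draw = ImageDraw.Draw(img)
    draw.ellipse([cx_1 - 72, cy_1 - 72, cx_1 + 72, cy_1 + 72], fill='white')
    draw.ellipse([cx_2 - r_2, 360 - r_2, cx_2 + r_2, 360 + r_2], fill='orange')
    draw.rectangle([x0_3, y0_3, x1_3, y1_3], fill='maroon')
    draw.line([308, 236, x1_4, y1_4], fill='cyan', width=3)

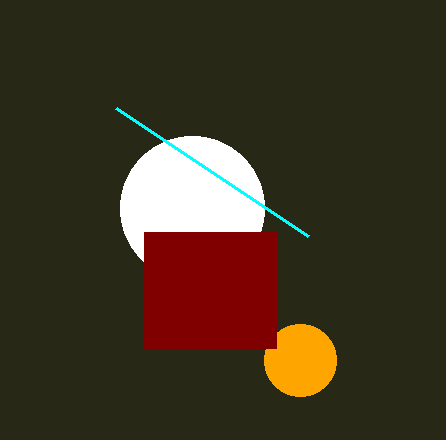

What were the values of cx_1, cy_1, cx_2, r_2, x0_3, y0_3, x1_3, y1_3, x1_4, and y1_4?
cx_1 = 192; cy_1 = 208; cx_2 = 300; r_2 = 36; x0_3 = 144; y0_3 = 232; x1_3 = 276; y1_3 = 348; x1_4 = 116; y1_4 = 108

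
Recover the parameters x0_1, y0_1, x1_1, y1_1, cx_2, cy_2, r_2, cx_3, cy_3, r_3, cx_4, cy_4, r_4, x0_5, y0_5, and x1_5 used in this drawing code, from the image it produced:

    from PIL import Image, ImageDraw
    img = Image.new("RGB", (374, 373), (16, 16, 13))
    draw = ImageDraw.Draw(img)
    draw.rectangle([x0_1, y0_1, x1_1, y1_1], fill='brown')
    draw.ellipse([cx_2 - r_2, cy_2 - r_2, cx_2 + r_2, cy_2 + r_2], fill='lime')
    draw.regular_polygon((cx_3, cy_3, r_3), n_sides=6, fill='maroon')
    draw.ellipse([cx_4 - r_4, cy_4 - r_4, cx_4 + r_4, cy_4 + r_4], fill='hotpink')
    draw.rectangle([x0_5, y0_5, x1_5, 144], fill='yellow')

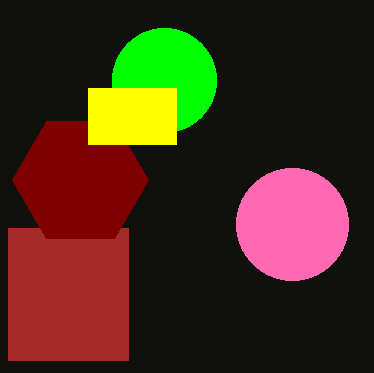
x0_1 = 8; y0_1 = 228; x1_1 = 128; y1_1 = 360; cx_2 = 164; cy_2 = 80; r_2 = 52; cx_3 = 80; cy_3 = 180; r_3 = 68; cx_4 = 292; cy_4 = 224; r_4 = 56; x0_5 = 88; y0_5 = 88; x1_5 = 176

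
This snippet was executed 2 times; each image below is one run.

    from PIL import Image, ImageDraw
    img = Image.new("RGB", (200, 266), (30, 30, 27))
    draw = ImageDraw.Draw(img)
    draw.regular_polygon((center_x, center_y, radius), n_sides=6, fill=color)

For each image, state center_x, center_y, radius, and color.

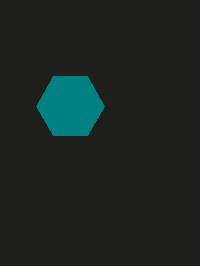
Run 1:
center_x = 70, center_y = 106, radius = 34, color = 'teal'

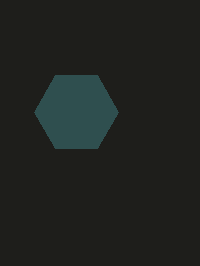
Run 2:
center_x = 76; center_y = 112; radius = 42; color = 'darkslategray'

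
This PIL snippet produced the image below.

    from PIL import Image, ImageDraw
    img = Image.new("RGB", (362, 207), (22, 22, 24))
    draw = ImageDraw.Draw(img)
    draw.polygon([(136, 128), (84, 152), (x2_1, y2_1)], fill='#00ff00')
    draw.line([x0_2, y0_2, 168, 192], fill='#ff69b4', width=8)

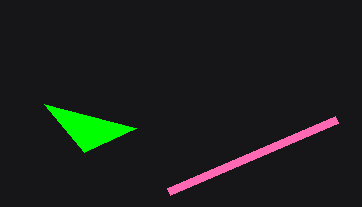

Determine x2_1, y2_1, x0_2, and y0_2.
x2_1 = 44, y2_1 = 104, x0_2 = 336, y0_2 = 120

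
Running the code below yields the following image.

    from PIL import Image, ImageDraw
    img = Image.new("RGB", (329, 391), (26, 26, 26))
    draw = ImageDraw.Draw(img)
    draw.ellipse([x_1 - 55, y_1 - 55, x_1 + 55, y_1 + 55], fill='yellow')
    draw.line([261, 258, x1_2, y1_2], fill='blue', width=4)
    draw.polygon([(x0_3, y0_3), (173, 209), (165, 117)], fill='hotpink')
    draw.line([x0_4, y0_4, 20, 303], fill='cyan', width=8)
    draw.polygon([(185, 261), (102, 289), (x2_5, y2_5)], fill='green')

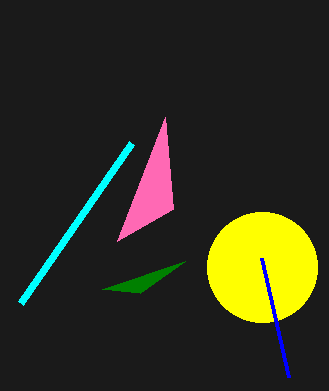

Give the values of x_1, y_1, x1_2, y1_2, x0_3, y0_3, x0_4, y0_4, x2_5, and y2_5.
x_1 = 262; y_1 = 267; x1_2 = 288; y1_2 = 377; x0_3 = 117; y0_3 = 241; x0_4 = 131; y0_4 = 143; x2_5 = 140; y2_5 = 293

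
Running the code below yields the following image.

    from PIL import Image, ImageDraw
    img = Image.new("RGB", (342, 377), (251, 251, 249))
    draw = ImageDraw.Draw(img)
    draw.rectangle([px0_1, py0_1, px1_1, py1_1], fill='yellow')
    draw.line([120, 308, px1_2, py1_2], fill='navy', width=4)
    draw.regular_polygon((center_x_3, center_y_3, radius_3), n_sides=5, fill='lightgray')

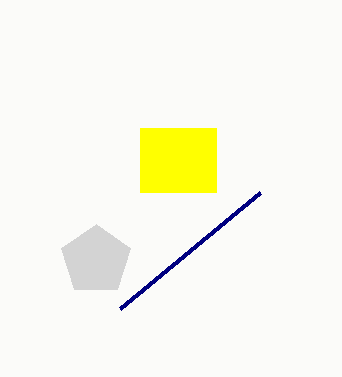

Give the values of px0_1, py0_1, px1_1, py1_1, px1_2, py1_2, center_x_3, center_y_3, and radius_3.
px0_1 = 140
py0_1 = 128
px1_1 = 216
py1_1 = 192
px1_2 = 260
py1_2 = 192
center_x_3 = 96
center_y_3 = 260
radius_3 = 36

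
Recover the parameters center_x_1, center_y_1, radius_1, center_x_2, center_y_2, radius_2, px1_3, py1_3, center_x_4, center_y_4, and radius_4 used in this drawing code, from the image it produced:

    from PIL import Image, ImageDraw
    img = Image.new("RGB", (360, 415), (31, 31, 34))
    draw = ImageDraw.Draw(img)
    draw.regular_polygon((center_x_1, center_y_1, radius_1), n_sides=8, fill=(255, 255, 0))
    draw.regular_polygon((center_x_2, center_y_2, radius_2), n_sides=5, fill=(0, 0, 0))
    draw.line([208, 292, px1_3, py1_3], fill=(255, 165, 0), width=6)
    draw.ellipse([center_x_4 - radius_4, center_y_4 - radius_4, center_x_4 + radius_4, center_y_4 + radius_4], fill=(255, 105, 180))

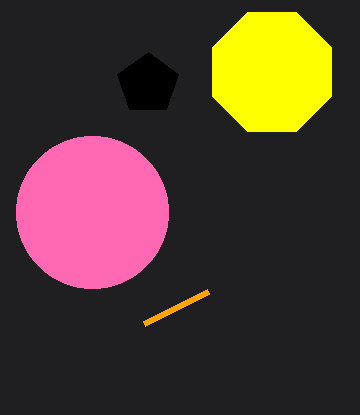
center_x_1 = 272, center_y_1 = 72, radius_1 = 64, center_x_2 = 148, center_y_2 = 84, radius_2 = 32, px1_3 = 144, py1_3 = 324, center_x_4 = 92, center_y_4 = 212, radius_4 = 76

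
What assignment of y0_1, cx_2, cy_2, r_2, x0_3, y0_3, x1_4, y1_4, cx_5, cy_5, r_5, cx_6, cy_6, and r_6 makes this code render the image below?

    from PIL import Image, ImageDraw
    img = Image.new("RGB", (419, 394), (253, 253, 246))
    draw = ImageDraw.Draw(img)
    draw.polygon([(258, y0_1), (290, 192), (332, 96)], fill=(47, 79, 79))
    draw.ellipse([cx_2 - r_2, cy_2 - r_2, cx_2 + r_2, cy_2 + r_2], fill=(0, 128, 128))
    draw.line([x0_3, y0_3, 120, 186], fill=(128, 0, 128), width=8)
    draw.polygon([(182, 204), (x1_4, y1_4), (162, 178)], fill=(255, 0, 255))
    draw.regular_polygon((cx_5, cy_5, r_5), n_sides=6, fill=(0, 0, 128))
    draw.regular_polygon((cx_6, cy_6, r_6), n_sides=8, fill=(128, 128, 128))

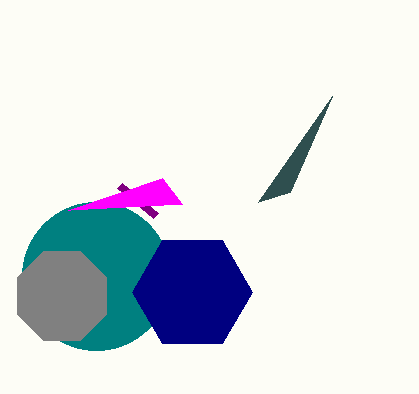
y0_1 = 202
cx_2 = 96
cy_2 = 276
r_2 = 74
x0_3 = 156
y0_3 = 216
x1_4 = 68
y1_4 = 210
cx_5 = 192
cy_5 = 292
r_5 = 60
cx_6 = 62
cy_6 = 296
r_6 = 48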